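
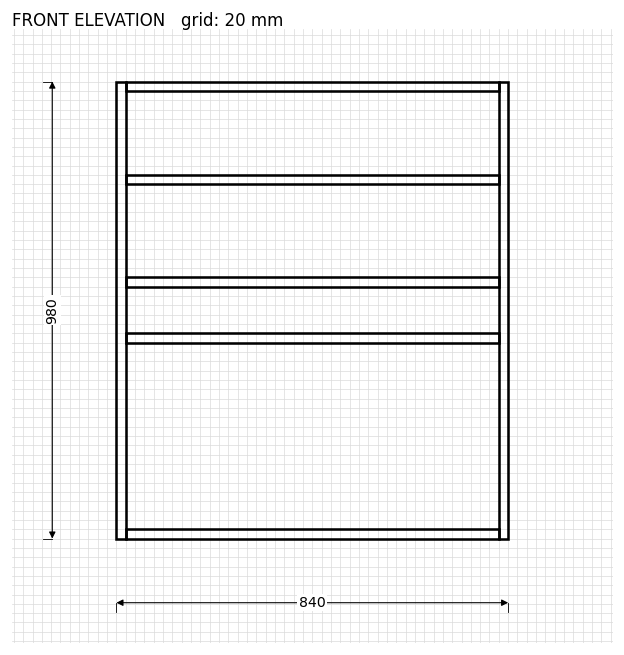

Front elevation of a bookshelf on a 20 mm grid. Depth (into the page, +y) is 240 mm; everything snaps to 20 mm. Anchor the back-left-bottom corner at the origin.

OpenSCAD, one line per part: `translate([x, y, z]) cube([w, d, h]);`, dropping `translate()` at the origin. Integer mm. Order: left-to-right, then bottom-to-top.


cube([20, 240, 980]);
translate([20, 0, 0]) cube([800, 240, 20]);
translate([20, 0, 420]) cube([800, 240, 20]);
translate([20, 0, 540]) cube([800, 240, 20]);
translate([20, 0, 760]) cube([800, 240, 20]);
translate([20, 0, 960]) cube([800, 240, 20]);
translate([820, 0, 0]) cube([20, 240, 980]);


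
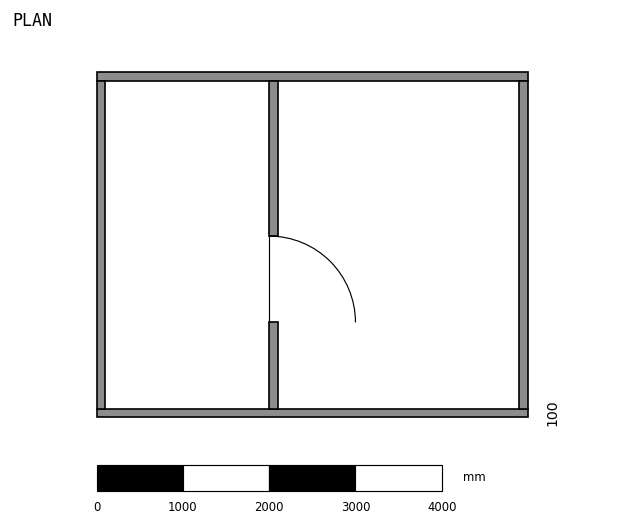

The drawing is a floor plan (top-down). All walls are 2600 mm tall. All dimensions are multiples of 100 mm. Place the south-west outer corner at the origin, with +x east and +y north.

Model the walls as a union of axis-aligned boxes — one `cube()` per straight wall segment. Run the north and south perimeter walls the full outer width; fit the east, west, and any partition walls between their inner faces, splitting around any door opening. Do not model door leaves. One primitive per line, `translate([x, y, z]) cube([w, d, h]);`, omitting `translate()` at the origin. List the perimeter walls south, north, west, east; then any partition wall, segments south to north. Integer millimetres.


cube([5000, 100, 2600]);
translate([0, 3900, 0]) cube([5000, 100, 2600]);
translate([0, 100, 0]) cube([100, 3800, 2600]);
translate([4900, 100, 0]) cube([100, 3800, 2600]);
translate([2000, 100, 0]) cube([100, 1000, 2600]);
translate([2000, 2100, 0]) cube([100, 1800, 2600]);


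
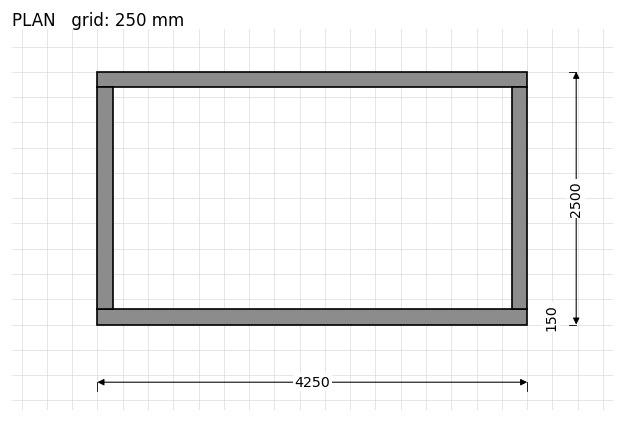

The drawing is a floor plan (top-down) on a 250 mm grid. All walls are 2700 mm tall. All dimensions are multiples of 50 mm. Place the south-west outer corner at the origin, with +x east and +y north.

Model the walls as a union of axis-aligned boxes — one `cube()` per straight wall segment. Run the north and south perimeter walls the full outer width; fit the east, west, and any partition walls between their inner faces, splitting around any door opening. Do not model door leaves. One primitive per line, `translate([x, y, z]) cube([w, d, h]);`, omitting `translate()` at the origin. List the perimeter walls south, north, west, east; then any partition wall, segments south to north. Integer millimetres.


cube([4250, 150, 2700]);
translate([0, 2350, 0]) cube([4250, 150, 2700]);
translate([0, 150, 0]) cube([150, 2200, 2700]);
translate([4100, 150, 0]) cube([150, 2200, 2700]);


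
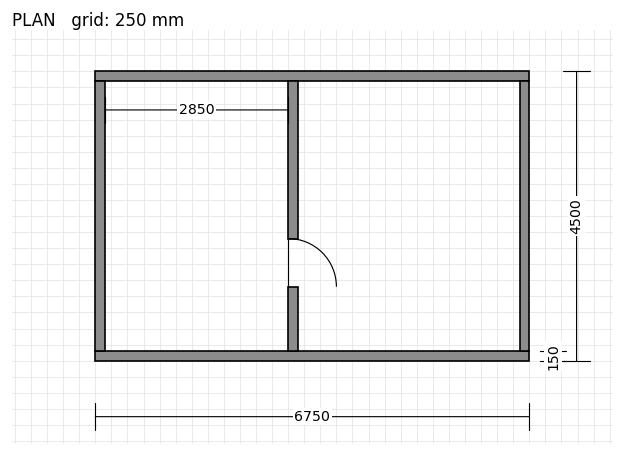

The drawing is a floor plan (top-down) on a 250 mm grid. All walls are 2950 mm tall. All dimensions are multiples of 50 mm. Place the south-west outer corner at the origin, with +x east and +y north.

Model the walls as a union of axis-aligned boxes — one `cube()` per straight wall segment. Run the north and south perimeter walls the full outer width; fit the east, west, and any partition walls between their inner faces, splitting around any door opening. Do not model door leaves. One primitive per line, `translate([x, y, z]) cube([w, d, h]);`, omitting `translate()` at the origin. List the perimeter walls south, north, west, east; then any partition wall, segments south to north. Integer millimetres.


cube([6750, 150, 2950]);
translate([0, 4350, 0]) cube([6750, 150, 2950]);
translate([0, 150, 0]) cube([150, 4200, 2950]);
translate([6600, 150, 0]) cube([150, 4200, 2950]);
translate([3000, 150, 0]) cube([150, 1000, 2950]);
translate([3000, 1900, 0]) cube([150, 2450, 2950]);


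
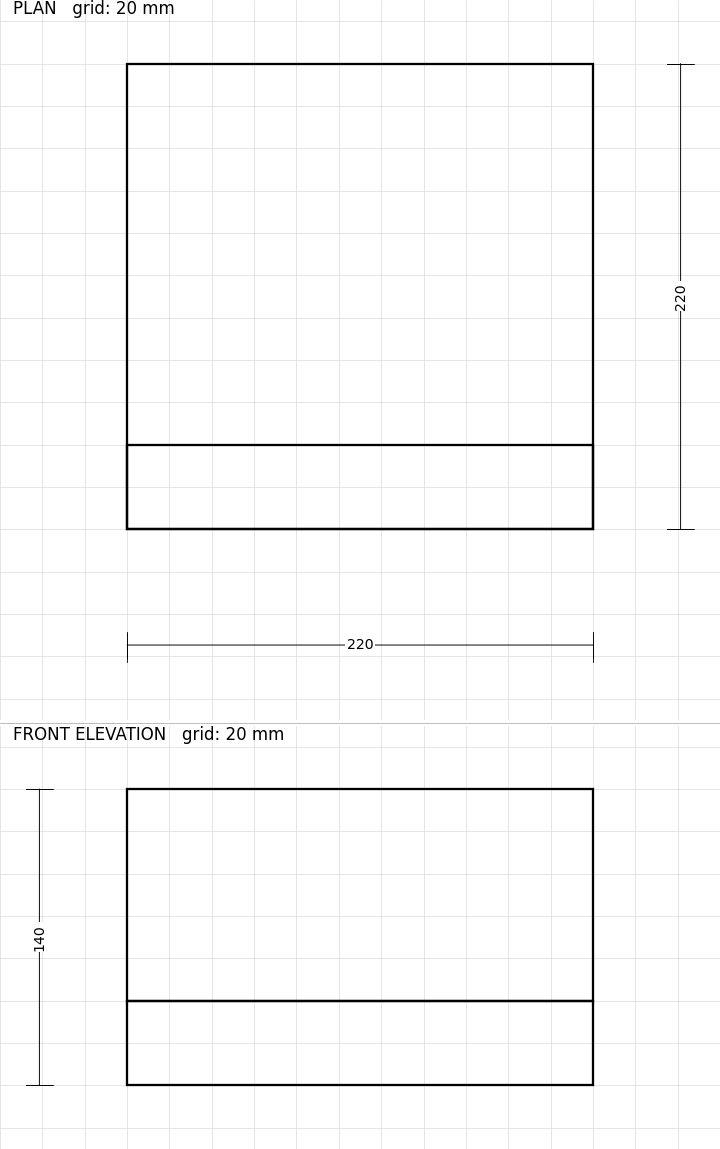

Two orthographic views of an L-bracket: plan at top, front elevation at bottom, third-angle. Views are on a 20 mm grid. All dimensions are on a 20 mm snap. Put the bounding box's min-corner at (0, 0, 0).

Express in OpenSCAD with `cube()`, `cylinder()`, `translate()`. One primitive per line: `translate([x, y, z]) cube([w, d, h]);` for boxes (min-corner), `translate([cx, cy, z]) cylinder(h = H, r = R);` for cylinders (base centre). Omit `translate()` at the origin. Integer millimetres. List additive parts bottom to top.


cube([220, 220, 40]);
translate([0, 0, 40]) cube([220, 40, 100]);


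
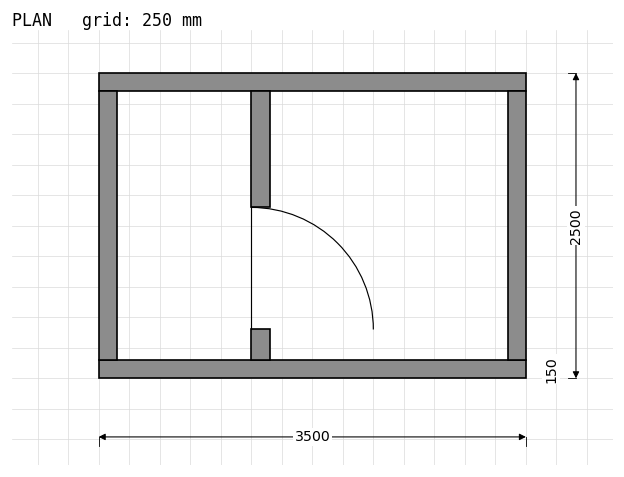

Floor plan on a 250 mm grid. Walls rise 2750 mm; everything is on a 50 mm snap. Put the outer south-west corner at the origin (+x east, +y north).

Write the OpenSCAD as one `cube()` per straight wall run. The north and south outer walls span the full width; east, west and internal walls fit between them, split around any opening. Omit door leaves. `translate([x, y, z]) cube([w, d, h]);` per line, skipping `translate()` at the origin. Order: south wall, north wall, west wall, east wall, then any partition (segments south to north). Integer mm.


cube([3500, 150, 2750]);
translate([0, 2350, 0]) cube([3500, 150, 2750]);
translate([0, 150, 0]) cube([150, 2200, 2750]);
translate([3350, 150, 0]) cube([150, 2200, 2750]);
translate([1250, 150, 0]) cube([150, 250, 2750]);
translate([1250, 1400, 0]) cube([150, 950, 2750]);


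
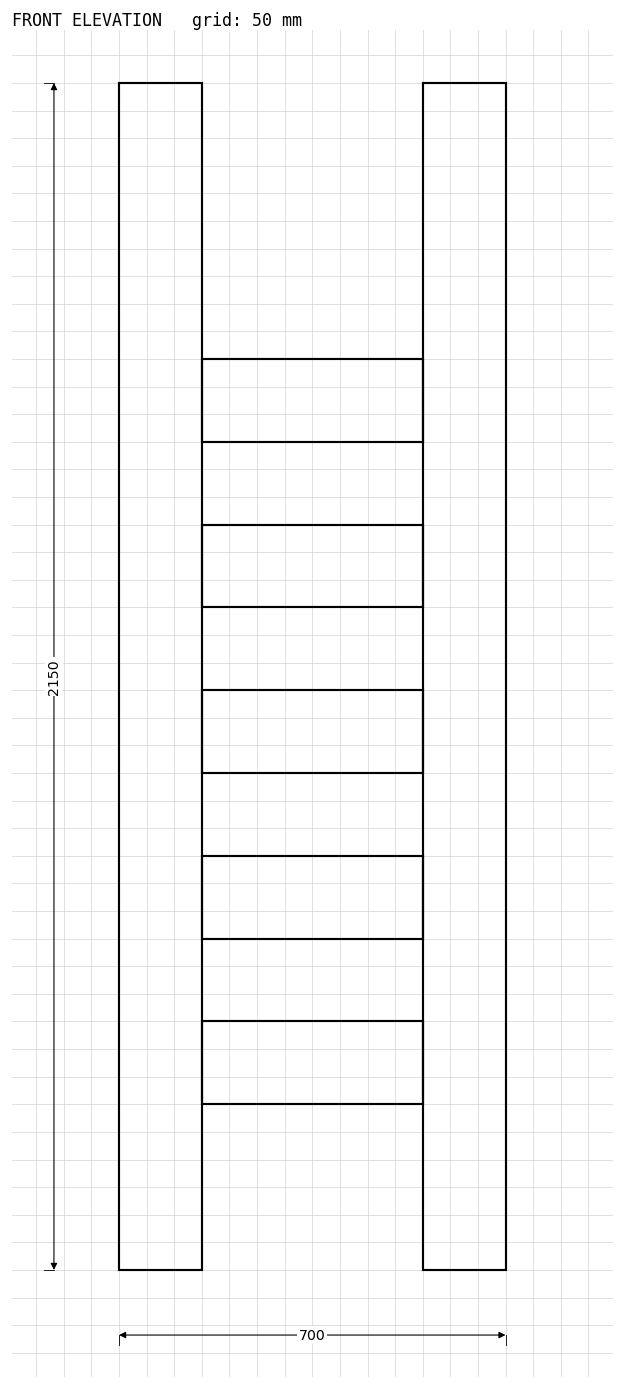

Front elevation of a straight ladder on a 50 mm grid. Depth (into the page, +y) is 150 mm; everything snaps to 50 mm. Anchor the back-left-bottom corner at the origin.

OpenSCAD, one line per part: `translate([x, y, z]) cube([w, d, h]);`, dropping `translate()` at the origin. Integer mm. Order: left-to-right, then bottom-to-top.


cube([150, 150, 2150]);
translate([150, 0, 300]) cube([400, 150, 150]);
translate([150, 0, 600]) cube([400, 150, 150]);
translate([150, 0, 900]) cube([400, 150, 150]);
translate([150, 0, 1200]) cube([400, 150, 150]);
translate([150, 0, 1500]) cube([400, 150, 150]);
translate([550, 0, 0]) cube([150, 150, 2150]);


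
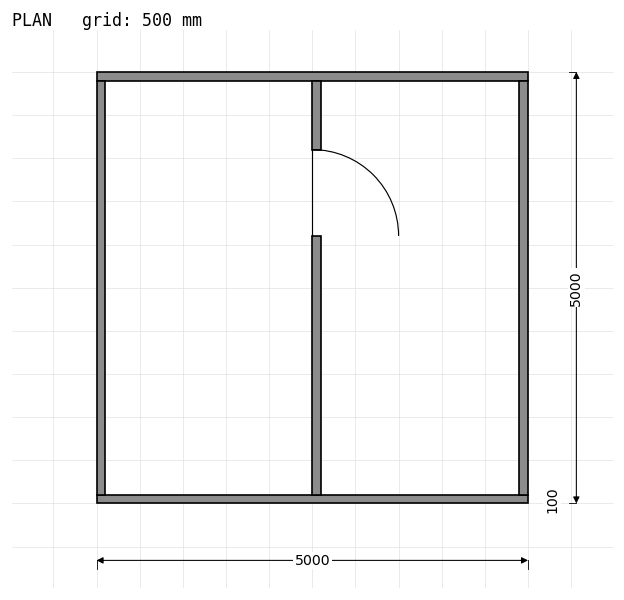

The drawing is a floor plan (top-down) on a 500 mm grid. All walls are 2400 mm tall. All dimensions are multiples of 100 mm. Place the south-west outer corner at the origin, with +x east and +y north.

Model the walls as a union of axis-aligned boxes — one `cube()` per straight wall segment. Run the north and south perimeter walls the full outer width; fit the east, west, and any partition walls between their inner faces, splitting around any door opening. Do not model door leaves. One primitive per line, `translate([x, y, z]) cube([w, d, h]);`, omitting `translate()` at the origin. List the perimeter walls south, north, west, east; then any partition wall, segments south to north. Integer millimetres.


cube([5000, 100, 2400]);
translate([0, 4900, 0]) cube([5000, 100, 2400]);
translate([0, 100, 0]) cube([100, 4800, 2400]);
translate([4900, 100, 0]) cube([100, 4800, 2400]);
translate([2500, 100, 0]) cube([100, 3000, 2400]);
translate([2500, 4100, 0]) cube([100, 800, 2400]);


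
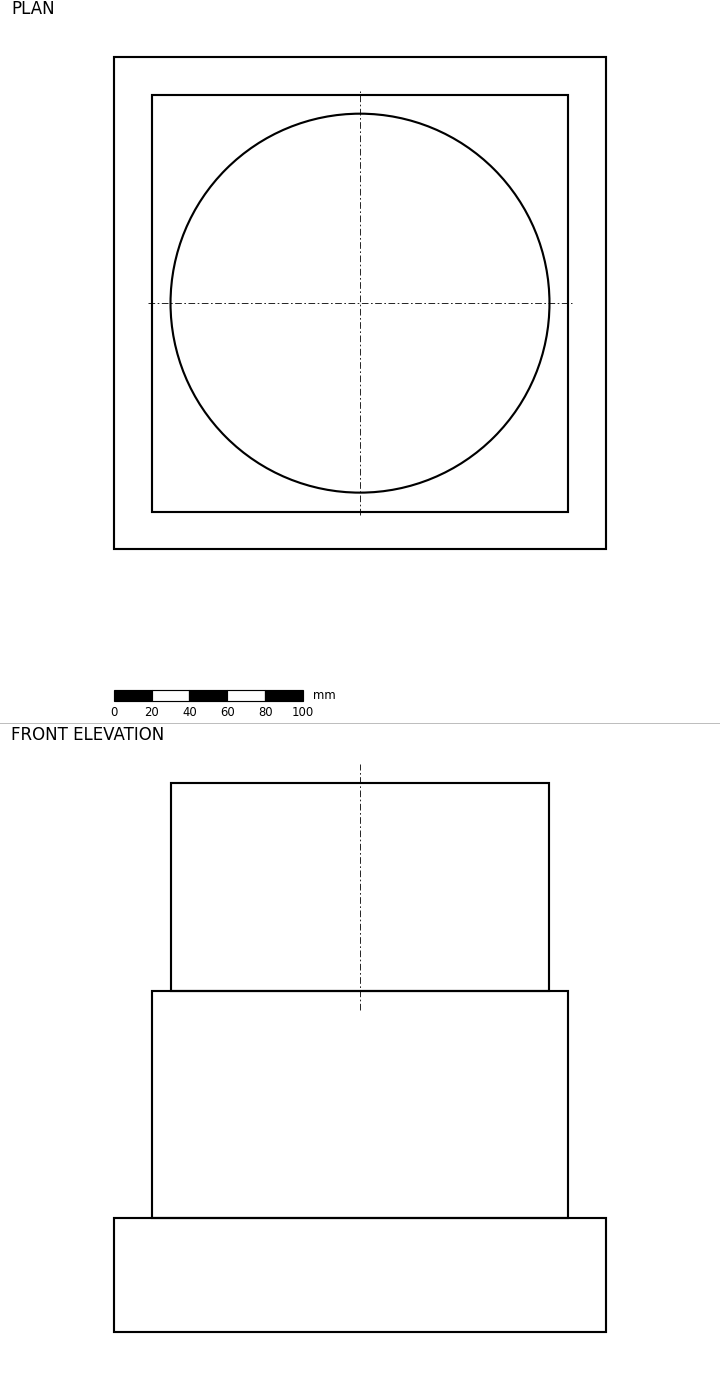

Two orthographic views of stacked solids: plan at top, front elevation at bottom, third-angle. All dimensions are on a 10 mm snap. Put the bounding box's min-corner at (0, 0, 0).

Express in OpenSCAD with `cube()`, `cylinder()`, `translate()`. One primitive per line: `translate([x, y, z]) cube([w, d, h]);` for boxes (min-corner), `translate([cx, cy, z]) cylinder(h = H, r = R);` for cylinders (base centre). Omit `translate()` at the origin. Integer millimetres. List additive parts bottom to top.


cube([260, 260, 60]);
translate([20, 20, 60]) cube([220, 220, 120]);
translate([130, 130, 180]) cylinder(h = 110, r = 100);


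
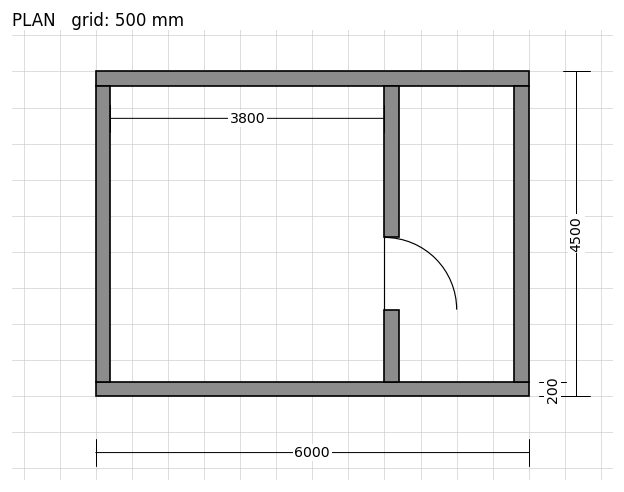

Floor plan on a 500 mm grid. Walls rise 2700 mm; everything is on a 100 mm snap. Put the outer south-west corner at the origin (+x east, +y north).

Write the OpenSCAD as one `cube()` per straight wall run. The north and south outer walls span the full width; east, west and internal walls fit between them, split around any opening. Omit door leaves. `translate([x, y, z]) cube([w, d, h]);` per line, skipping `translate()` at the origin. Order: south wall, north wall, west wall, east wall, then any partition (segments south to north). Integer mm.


cube([6000, 200, 2700]);
translate([0, 4300, 0]) cube([6000, 200, 2700]);
translate([0, 200, 0]) cube([200, 4100, 2700]);
translate([5800, 200, 0]) cube([200, 4100, 2700]);
translate([4000, 200, 0]) cube([200, 1000, 2700]);
translate([4000, 2200, 0]) cube([200, 2100, 2700]);


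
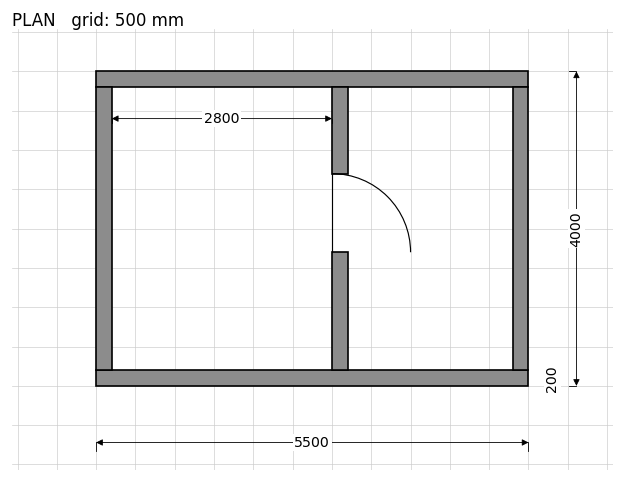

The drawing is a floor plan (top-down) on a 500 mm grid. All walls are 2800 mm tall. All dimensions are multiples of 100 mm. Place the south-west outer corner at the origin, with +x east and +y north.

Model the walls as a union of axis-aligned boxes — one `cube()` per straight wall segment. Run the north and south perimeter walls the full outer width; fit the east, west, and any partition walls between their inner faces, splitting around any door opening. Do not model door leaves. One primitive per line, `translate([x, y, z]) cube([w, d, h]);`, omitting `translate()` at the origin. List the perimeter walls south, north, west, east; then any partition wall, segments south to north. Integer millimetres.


cube([5500, 200, 2800]);
translate([0, 3800, 0]) cube([5500, 200, 2800]);
translate([0, 200, 0]) cube([200, 3600, 2800]);
translate([5300, 200, 0]) cube([200, 3600, 2800]);
translate([3000, 200, 0]) cube([200, 1500, 2800]);
translate([3000, 2700, 0]) cube([200, 1100, 2800]);


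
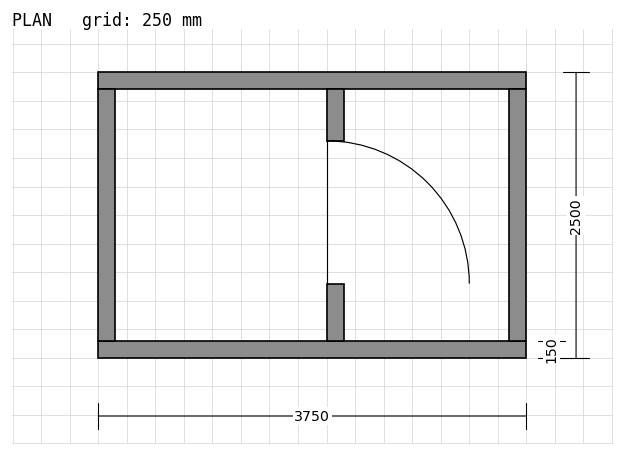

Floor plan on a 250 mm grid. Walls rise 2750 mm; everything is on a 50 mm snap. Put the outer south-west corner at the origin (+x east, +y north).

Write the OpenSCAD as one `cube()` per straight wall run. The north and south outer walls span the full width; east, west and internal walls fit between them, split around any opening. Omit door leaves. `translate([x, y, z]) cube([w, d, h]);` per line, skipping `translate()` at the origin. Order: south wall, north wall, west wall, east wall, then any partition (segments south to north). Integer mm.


cube([3750, 150, 2750]);
translate([0, 2350, 0]) cube([3750, 150, 2750]);
translate([0, 150, 0]) cube([150, 2200, 2750]);
translate([3600, 150, 0]) cube([150, 2200, 2750]);
translate([2000, 150, 0]) cube([150, 500, 2750]);
translate([2000, 1900, 0]) cube([150, 450, 2750]);


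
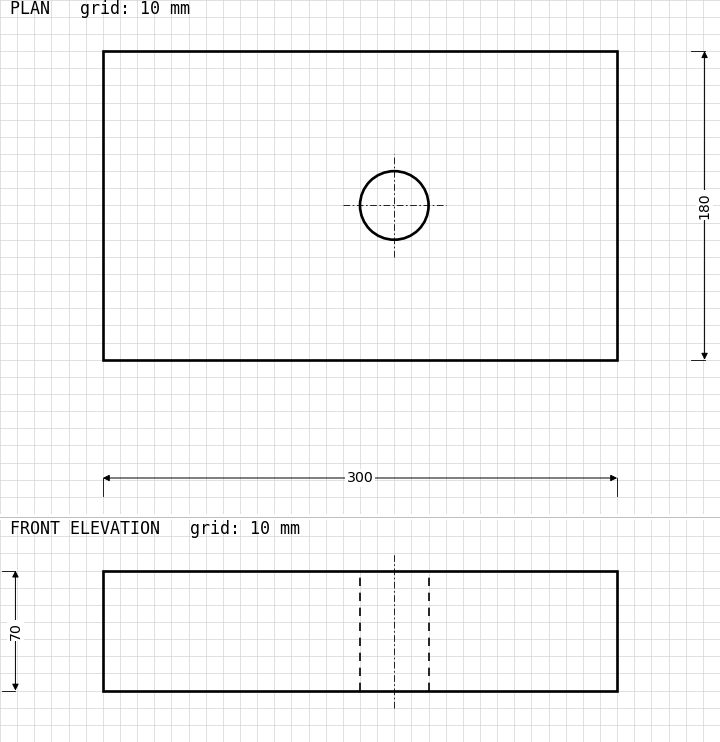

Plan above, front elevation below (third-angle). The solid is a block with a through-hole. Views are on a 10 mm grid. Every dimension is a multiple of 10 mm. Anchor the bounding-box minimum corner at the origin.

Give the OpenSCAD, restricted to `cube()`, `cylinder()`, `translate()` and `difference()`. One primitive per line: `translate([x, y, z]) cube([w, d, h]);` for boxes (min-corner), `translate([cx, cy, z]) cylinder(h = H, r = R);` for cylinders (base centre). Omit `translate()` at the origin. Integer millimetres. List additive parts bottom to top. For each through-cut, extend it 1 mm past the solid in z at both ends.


difference() {
  cube([300, 180, 70]);
  translate([170, 90, -1]) cylinder(h = 72, r = 20);
}


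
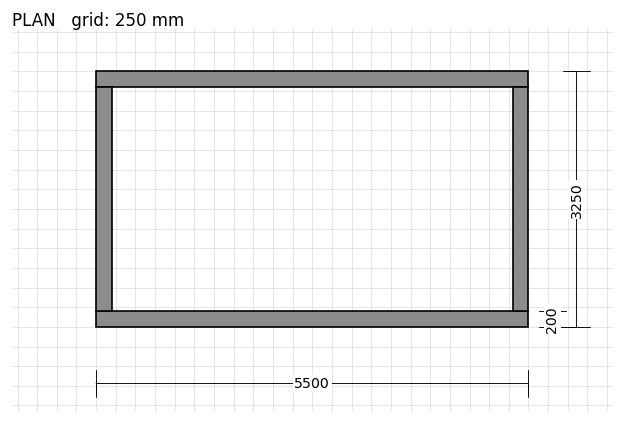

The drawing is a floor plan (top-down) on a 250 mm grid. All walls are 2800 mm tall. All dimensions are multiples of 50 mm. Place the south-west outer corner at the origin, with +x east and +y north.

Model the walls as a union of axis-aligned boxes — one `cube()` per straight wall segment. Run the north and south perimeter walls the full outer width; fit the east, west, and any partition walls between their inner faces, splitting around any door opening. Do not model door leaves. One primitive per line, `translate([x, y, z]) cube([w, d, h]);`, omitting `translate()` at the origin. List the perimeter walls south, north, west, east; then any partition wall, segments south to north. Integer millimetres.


cube([5500, 200, 2800]);
translate([0, 3050, 0]) cube([5500, 200, 2800]);
translate([0, 200, 0]) cube([200, 2850, 2800]);
translate([5300, 200, 0]) cube([200, 2850, 2800]);


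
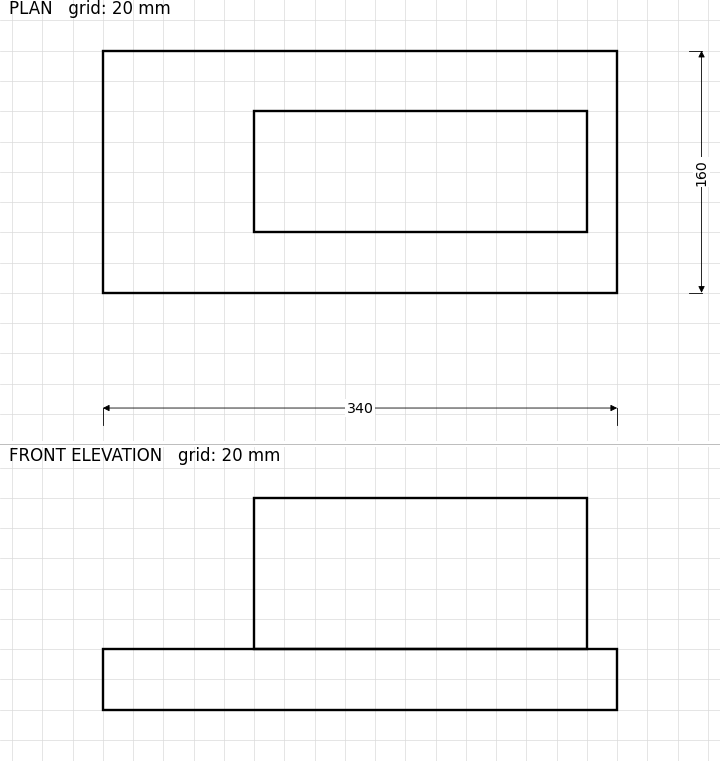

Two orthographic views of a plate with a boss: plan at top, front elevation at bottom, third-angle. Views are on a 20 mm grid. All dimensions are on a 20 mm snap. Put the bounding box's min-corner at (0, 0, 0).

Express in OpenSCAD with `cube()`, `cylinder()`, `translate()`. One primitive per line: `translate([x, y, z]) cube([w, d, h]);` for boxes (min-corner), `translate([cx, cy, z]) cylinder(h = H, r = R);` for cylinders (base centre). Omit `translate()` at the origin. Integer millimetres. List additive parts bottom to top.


cube([340, 160, 40]);
translate([100, 40, 40]) cube([220, 80, 100]);


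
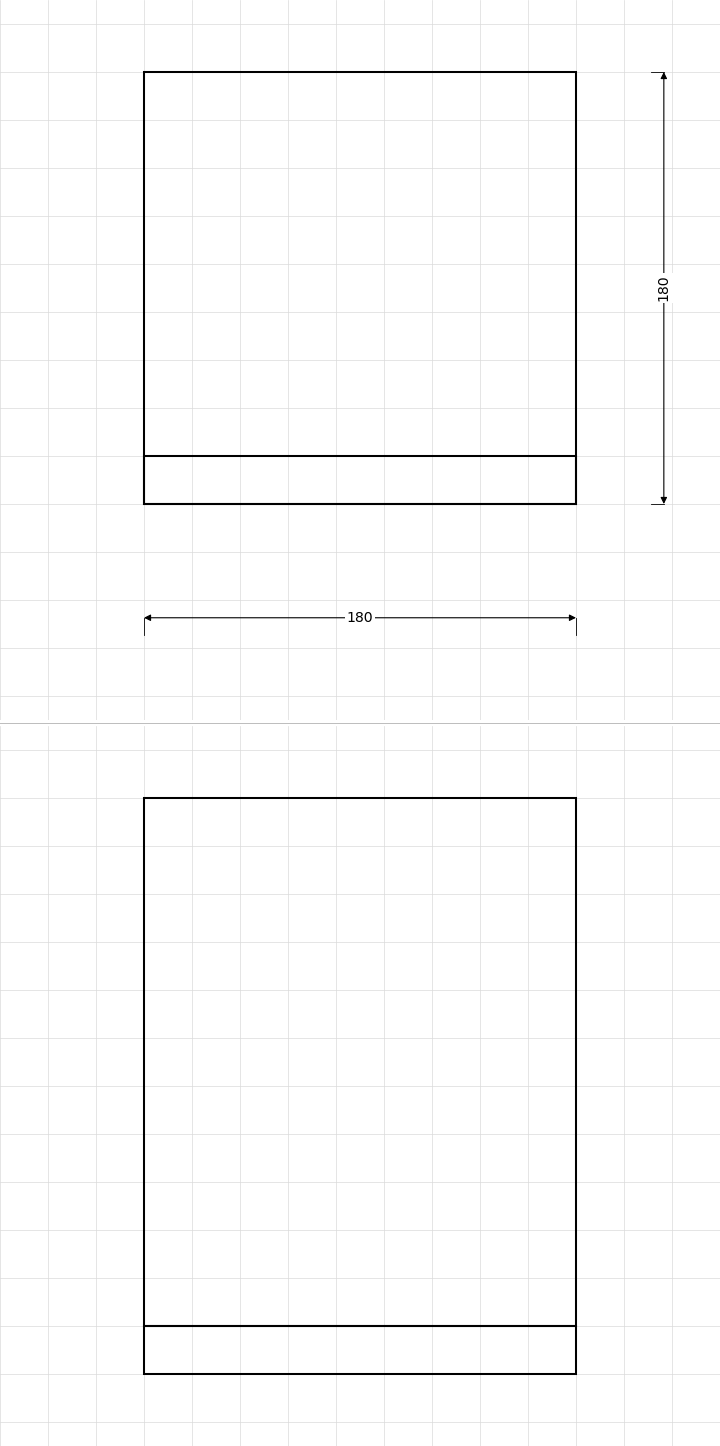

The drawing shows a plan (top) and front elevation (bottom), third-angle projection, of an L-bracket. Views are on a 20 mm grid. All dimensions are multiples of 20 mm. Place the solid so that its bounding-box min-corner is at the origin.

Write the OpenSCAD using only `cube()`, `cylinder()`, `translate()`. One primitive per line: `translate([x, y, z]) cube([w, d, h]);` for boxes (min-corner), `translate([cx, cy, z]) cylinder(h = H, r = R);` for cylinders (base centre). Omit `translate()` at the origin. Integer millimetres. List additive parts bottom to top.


cube([180, 180, 20]);
translate([0, 0, 20]) cube([180, 20, 220]);


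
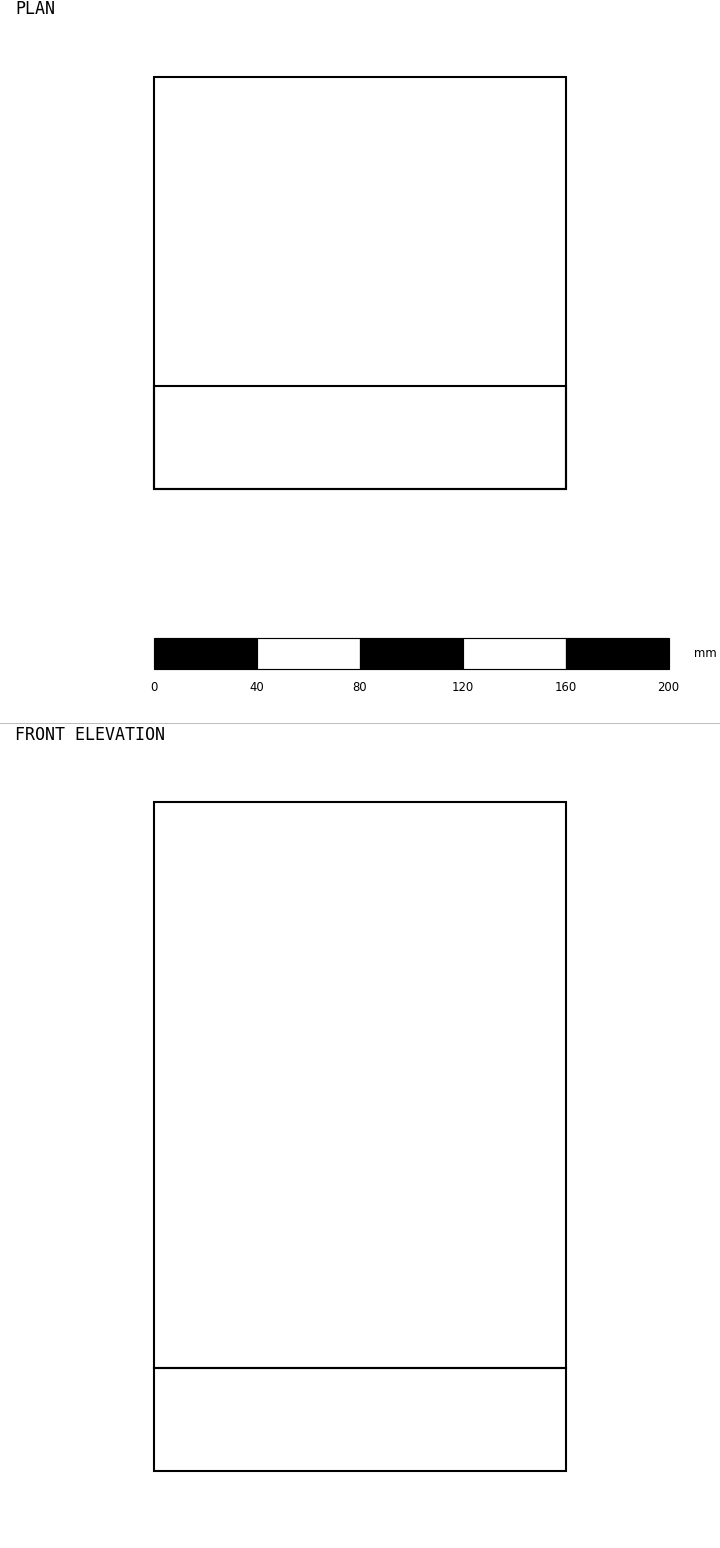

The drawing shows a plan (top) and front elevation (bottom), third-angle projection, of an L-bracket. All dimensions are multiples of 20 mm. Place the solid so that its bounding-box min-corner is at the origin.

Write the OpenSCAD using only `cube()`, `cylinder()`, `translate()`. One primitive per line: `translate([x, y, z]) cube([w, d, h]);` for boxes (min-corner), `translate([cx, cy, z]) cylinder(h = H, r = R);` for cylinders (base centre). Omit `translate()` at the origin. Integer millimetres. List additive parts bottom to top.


cube([160, 160, 40]);
translate([0, 0, 40]) cube([160, 40, 220]);


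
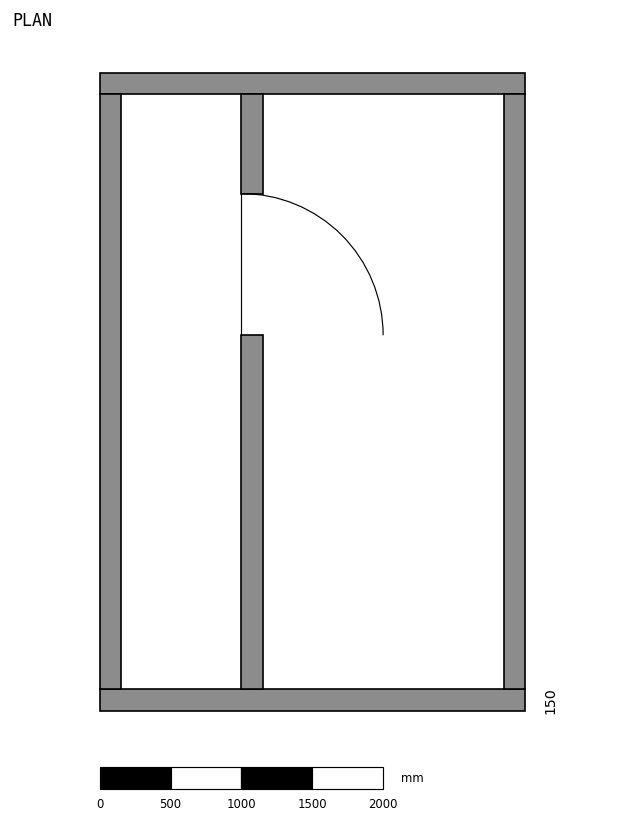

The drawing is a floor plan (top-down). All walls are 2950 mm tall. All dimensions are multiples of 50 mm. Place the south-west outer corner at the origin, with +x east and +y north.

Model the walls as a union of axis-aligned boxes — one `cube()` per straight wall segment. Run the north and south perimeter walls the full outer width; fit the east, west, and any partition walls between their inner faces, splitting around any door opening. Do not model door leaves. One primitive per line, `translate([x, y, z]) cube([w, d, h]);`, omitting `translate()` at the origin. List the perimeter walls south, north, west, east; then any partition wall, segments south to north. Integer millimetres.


cube([3000, 150, 2950]);
translate([0, 4350, 0]) cube([3000, 150, 2950]);
translate([0, 150, 0]) cube([150, 4200, 2950]);
translate([2850, 150, 0]) cube([150, 4200, 2950]);
translate([1000, 150, 0]) cube([150, 2500, 2950]);
translate([1000, 3650, 0]) cube([150, 700, 2950]);


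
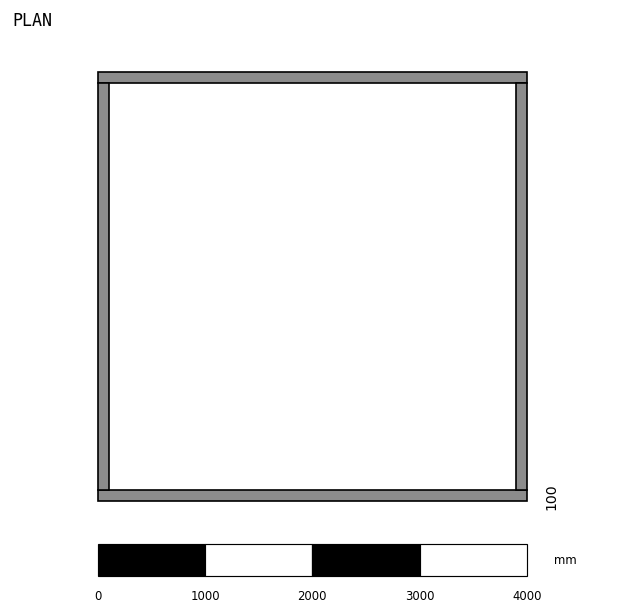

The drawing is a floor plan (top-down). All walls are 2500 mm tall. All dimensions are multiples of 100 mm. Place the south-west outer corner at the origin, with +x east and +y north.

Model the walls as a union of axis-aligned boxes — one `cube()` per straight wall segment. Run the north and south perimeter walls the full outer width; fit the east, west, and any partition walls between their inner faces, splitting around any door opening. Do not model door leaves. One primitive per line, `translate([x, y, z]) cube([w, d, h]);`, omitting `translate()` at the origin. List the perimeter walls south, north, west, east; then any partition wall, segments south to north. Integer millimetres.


cube([4000, 100, 2500]);
translate([0, 3900, 0]) cube([4000, 100, 2500]);
translate([0, 100, 0]) cube([100, 3800, 2500]);
translate([3900, 100, 0]) cube([100, 3800, 2500]);


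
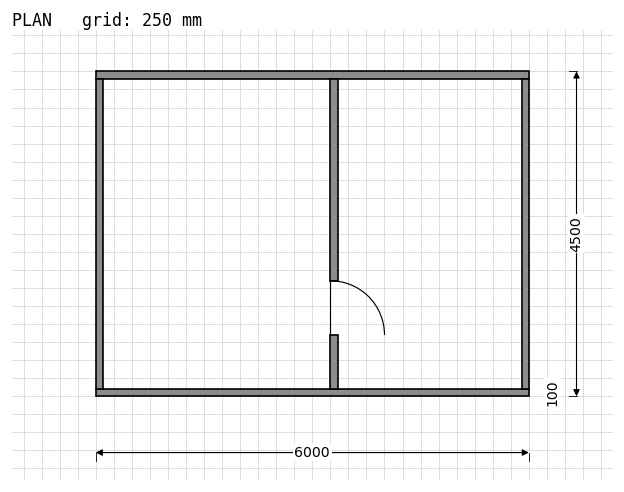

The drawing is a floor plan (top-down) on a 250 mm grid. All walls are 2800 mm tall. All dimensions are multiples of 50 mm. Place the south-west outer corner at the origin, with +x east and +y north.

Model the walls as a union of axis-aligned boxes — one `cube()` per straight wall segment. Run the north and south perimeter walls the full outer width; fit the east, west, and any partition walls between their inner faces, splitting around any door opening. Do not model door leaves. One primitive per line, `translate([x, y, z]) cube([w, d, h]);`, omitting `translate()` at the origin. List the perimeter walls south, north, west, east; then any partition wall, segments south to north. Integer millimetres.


cube([6000, 100, 2800]);
translate([0, 4400, 0]) cube([6000, 100, 2800]);
translate([0, 100, 0]) cube([100, 4300, 2800]);
translate([5900, 100, 0]) cube([100, 4300, 2800]);
translate([3250, 100, 0]) cube([100, 750, 2800]);
translate([3250, 1600, 0]) cube([100, 2800, 2800]);


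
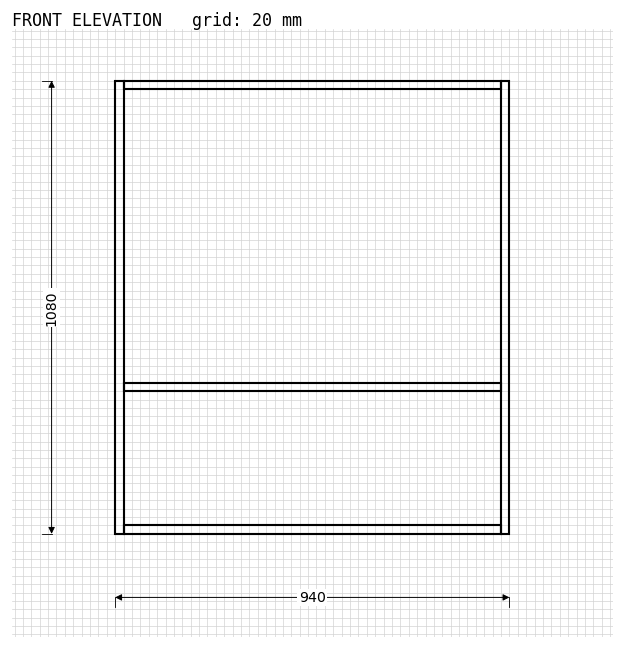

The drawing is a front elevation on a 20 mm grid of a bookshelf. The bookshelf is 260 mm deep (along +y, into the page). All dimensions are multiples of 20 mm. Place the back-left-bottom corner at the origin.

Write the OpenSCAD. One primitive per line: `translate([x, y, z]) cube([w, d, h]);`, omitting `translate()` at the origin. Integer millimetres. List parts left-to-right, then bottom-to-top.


cube([20, 260, 1080]);
translate([20, 0, 0]) cube([900, 260, 20]);
translate([20, 0, 340]) cube([900, 260, 20]);
translate([20, 0, 1060]) cube([900, 260, 20]);
translate([920, 0, 0]) cube([20, 260, 1080]);


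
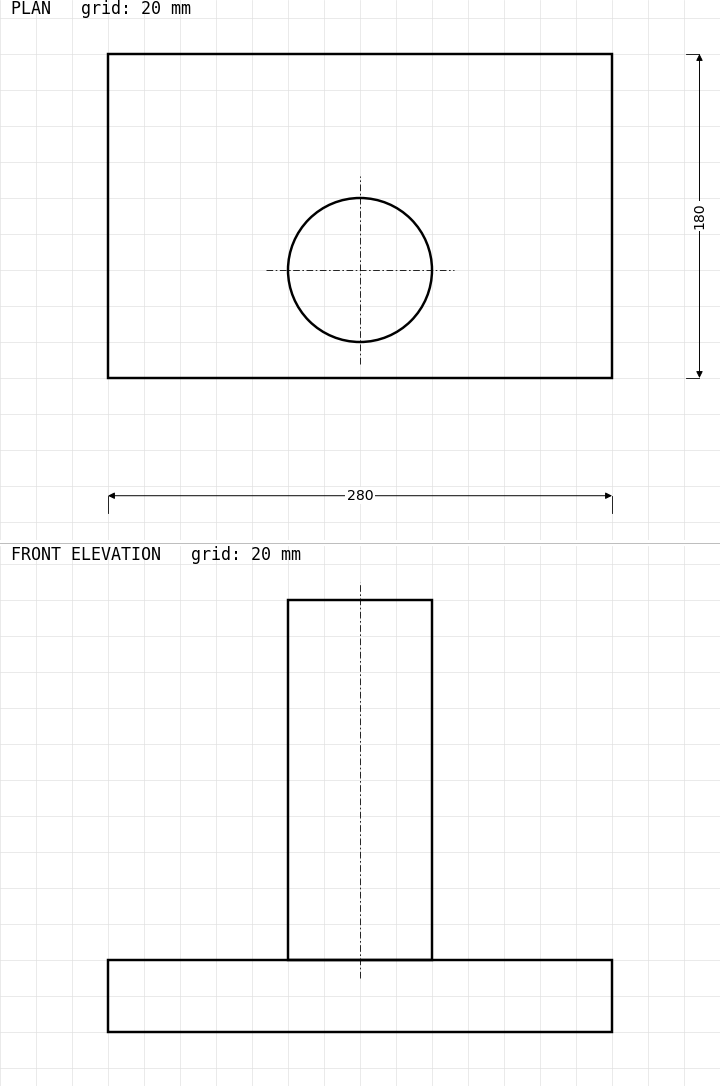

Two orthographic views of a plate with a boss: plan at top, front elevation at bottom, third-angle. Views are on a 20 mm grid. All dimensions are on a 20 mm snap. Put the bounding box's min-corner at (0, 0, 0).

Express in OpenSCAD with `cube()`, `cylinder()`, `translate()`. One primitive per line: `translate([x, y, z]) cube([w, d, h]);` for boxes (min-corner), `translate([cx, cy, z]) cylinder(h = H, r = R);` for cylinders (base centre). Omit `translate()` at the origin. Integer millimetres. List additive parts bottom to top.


cube([280, 180, 40]);
translate([140, 60, 40]) cylinder(h = 200, r = 40);


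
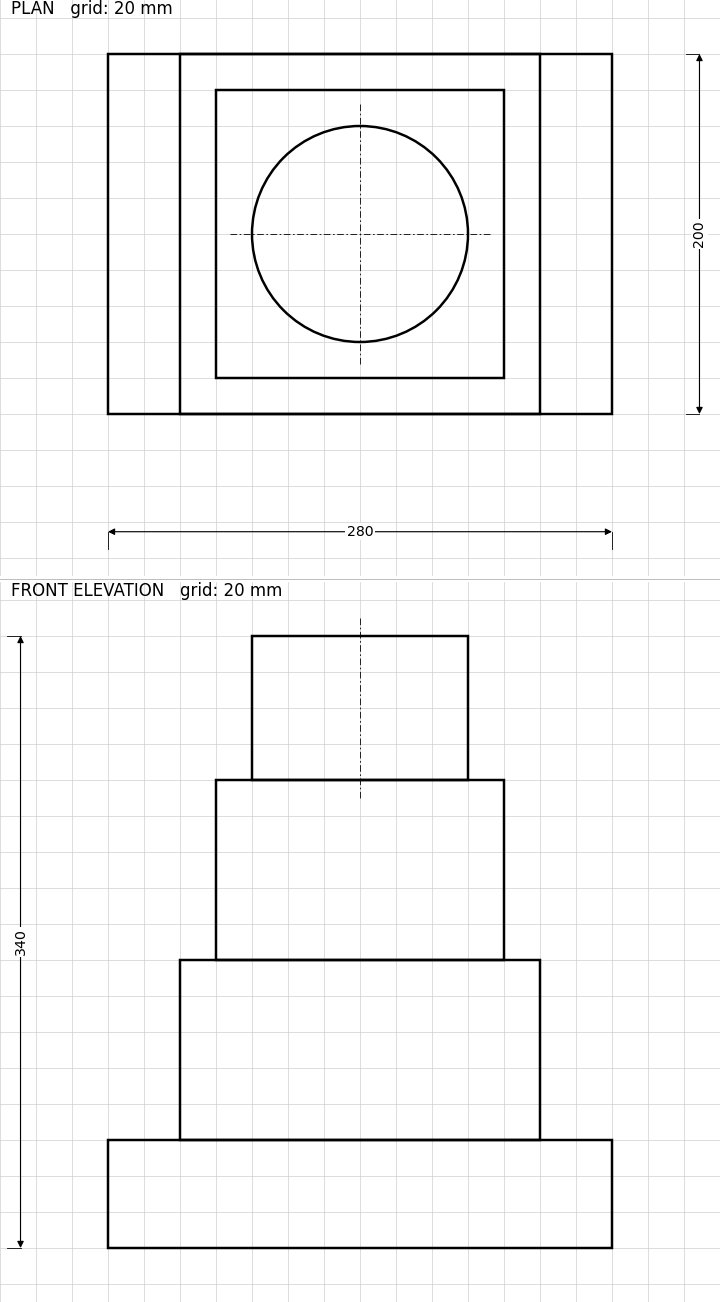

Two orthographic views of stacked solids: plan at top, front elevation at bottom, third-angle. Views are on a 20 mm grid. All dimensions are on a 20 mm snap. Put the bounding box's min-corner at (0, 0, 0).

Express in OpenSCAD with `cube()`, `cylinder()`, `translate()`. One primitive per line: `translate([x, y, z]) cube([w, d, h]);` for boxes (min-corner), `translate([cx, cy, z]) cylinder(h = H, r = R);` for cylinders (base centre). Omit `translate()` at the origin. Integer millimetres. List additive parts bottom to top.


cube([280, 200, 60]);
translate([40, 0, 60]) cube([200, 200, 100]);
translate([60, 20, 160]) cube([160, 160, 100]);
translate([140, 100, 260]) cylinder(h = 80, r = 60);


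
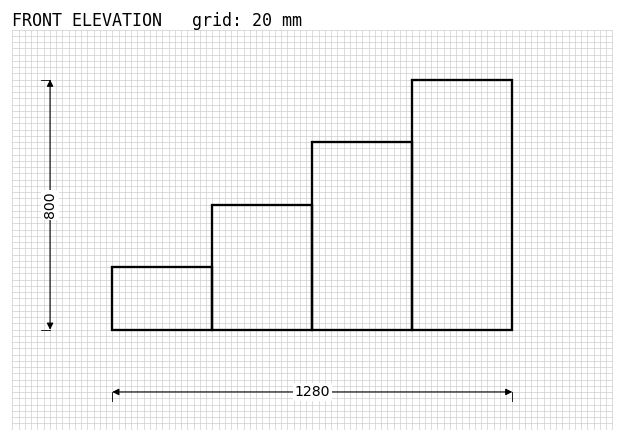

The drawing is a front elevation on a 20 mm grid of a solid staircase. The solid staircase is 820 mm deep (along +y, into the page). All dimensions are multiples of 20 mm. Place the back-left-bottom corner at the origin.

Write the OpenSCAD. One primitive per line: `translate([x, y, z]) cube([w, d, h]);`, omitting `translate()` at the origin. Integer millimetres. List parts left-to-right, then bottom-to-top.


cube([320, 820, 200]);
translate([320, 0, 0]) cube([320, 820, 400]);
translate([640, 0, 0]) cube([320, 820, 600]);
translate([960, 0, 0]) cube([320, 820, 800]);


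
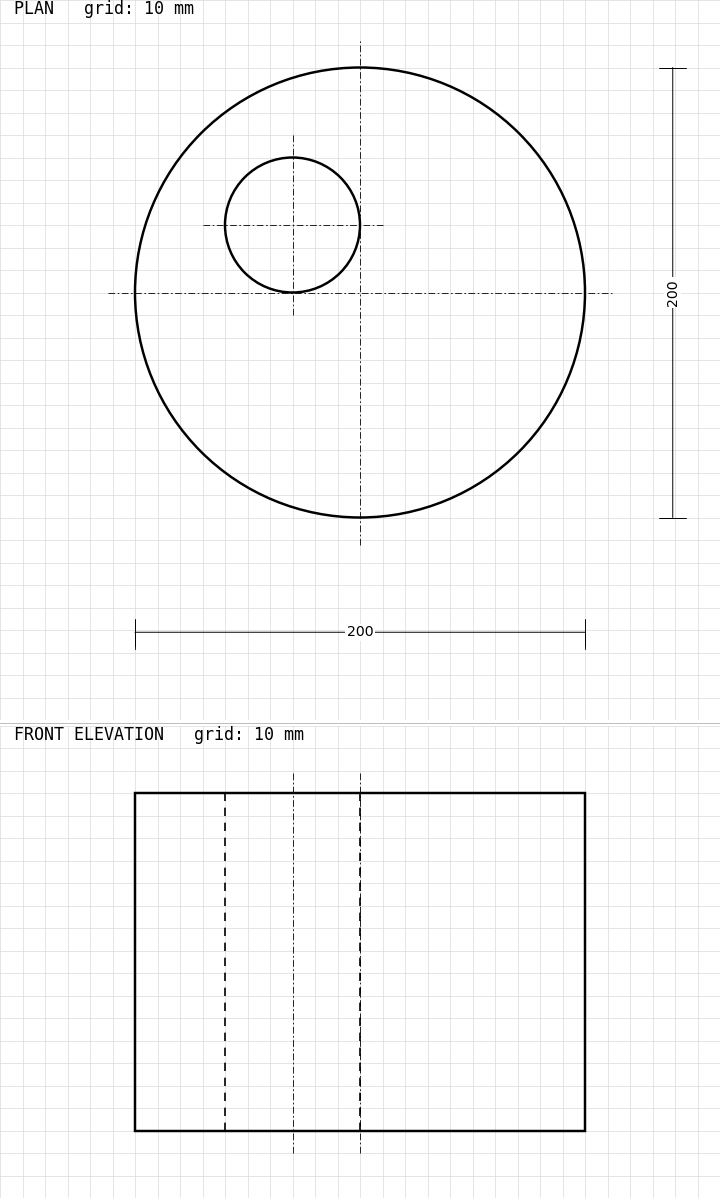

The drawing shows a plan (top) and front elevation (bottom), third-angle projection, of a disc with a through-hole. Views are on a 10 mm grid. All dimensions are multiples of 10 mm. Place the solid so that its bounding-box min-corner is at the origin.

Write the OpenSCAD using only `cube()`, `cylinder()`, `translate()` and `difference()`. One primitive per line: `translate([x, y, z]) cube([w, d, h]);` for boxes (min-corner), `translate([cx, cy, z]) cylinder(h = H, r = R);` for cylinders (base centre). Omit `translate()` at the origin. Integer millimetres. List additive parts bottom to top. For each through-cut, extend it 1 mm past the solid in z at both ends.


difference() {
  translate([100, 100, 0]) cylinder(h = 150, r = 100);
  translate([70, 130, -1]) cylinder(h = 152, r = 30);
}


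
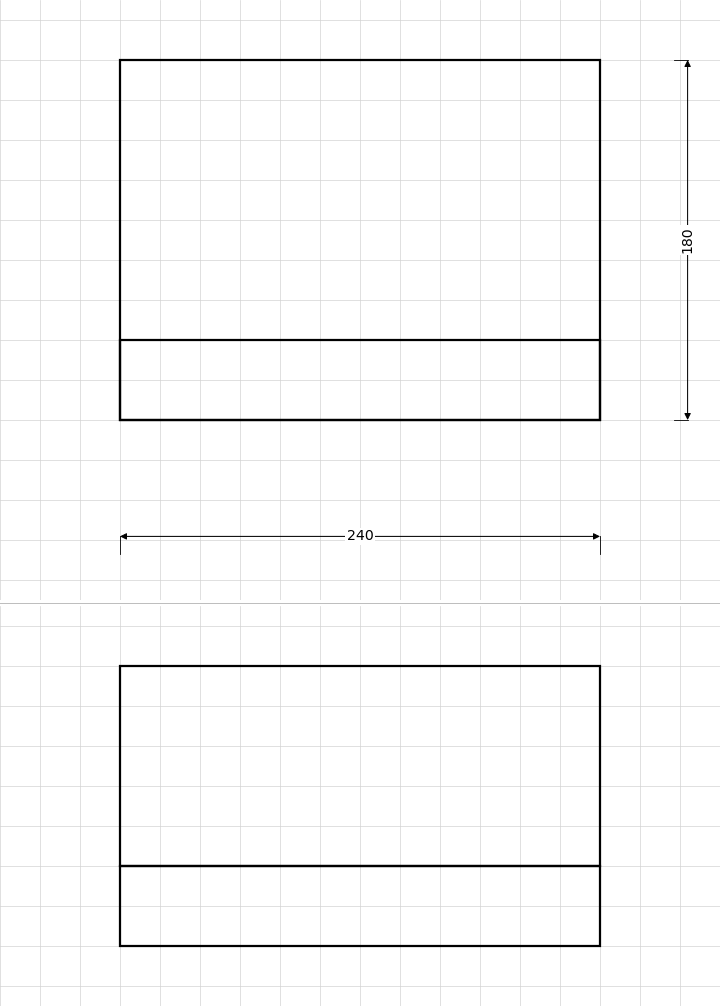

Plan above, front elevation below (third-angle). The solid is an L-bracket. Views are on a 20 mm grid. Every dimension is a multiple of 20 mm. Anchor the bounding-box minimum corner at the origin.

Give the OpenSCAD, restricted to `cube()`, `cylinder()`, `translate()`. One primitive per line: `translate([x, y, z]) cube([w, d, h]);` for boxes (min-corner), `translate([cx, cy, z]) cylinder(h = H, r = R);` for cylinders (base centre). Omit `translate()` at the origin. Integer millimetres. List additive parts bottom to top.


cube([240, 180, 40]);
translate([0, 0, 40]) cube([240, 40, 100]);


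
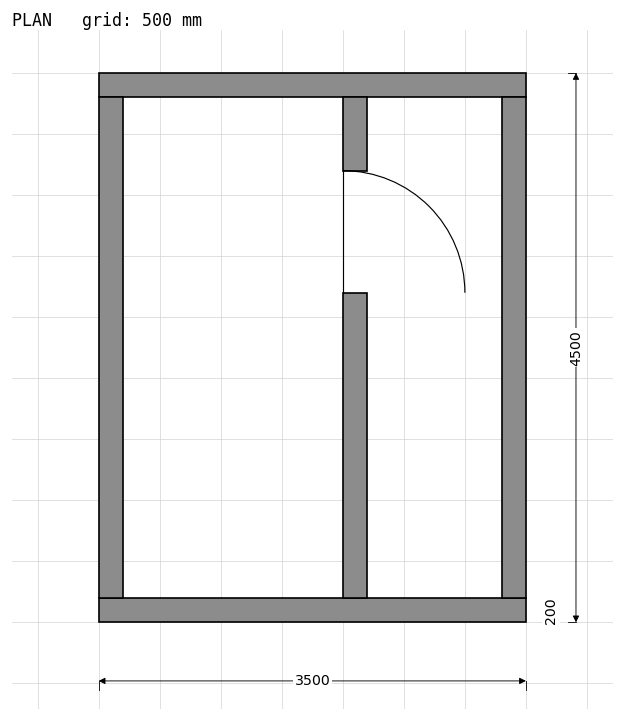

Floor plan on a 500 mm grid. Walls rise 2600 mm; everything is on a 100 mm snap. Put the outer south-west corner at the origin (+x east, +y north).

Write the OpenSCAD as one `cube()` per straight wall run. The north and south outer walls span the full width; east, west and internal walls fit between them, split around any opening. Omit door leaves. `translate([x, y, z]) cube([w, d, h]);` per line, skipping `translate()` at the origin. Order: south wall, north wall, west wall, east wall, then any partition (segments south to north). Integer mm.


cube([3500, 200, 2600]);
translate([0, 4300, 0]) cube([3500, 200, 2600]);
translate([0, 200, 0]) cube([200, 4100, 2600]);
translate([3300, 200, 0]) cube([200, 4100, 2600]);
translate([2000, 200, 0]) cube([200, 2500, 2600]);
translate([2000, 3700, 0]) cube([200, 600, 2600]);


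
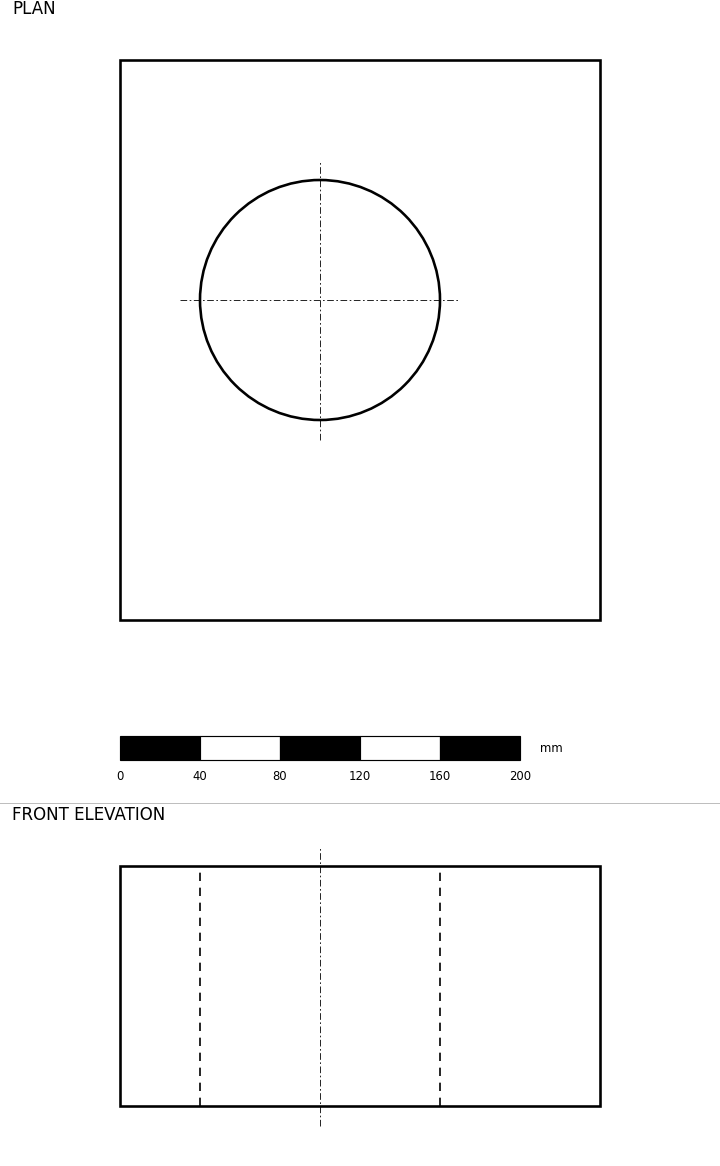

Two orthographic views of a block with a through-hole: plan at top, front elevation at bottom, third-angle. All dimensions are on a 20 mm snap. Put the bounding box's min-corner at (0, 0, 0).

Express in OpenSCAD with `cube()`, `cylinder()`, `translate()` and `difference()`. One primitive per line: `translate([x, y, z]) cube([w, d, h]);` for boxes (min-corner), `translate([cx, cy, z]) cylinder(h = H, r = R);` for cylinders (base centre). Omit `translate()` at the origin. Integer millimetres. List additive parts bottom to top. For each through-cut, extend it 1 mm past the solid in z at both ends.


difference() {
  cube([240, 280, 120]);
  translate([100, 160, -1]) cylinder(h = 122, r = 60);
}


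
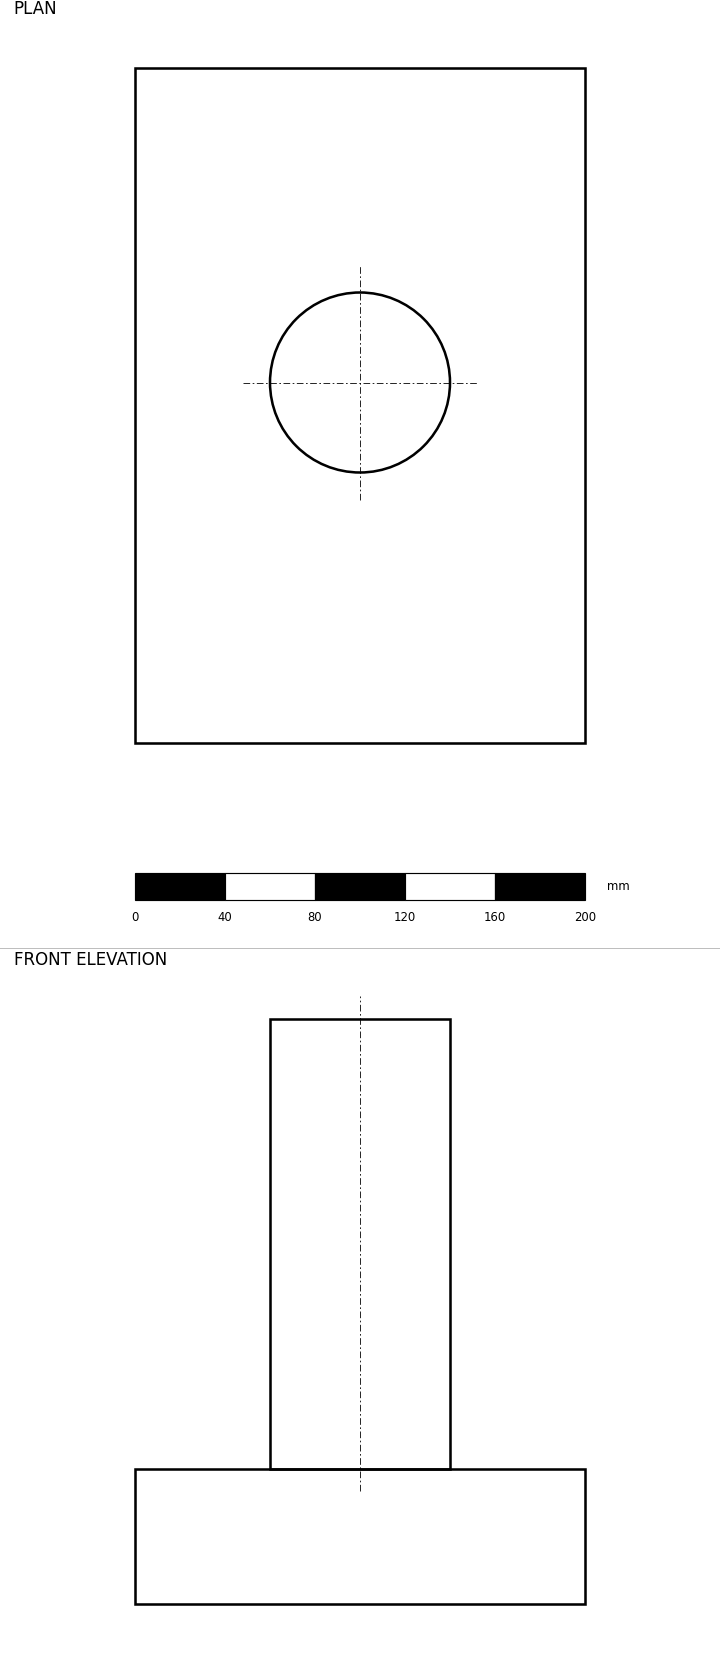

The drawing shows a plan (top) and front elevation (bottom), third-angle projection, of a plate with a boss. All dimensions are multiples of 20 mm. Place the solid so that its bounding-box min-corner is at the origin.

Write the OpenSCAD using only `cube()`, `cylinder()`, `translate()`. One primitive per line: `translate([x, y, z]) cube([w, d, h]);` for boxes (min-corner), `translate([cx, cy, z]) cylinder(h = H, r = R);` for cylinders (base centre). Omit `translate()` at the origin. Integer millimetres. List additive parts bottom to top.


cube([200, 300, 60]);
translate([100, 160, 60]) cylinder(h = 200, r = 40);


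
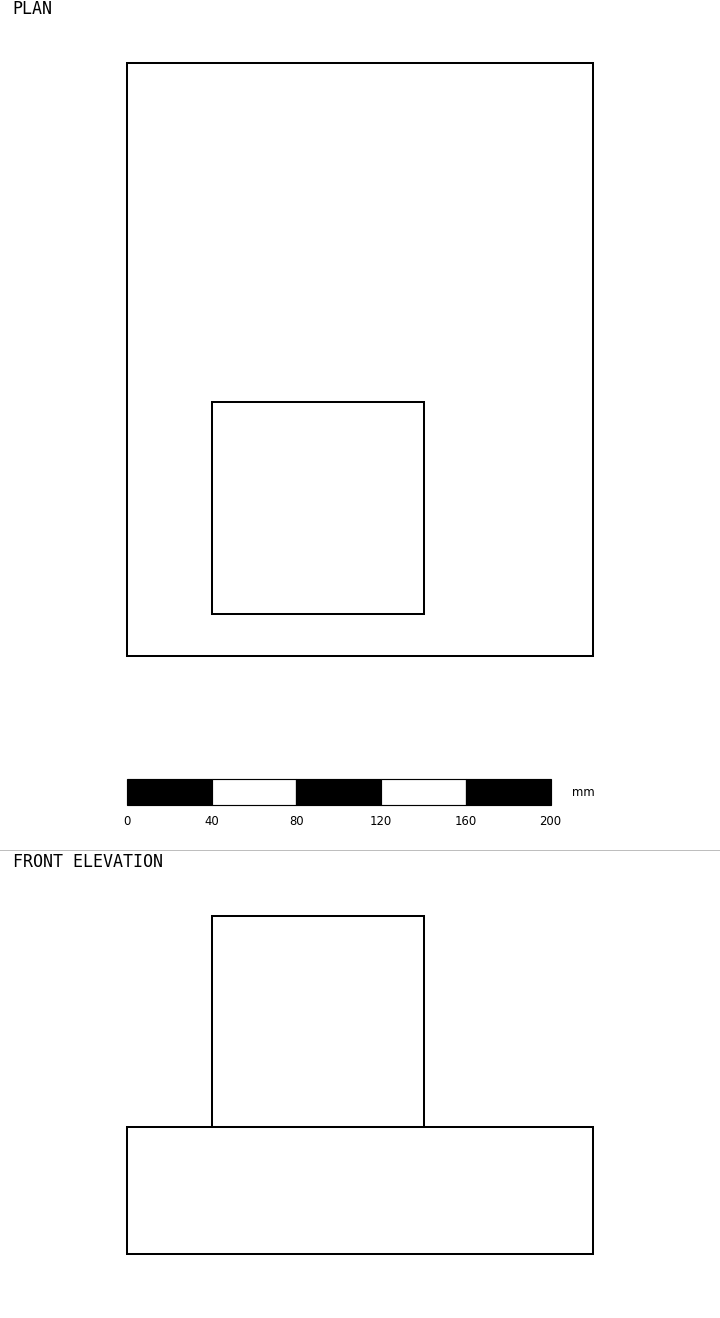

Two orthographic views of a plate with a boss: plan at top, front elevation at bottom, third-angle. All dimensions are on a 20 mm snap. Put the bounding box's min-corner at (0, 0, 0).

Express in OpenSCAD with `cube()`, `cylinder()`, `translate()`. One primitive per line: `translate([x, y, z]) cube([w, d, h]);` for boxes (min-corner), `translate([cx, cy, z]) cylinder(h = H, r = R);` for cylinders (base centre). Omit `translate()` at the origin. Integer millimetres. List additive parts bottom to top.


cube([220, 280, 60]);
translate([40, 20, 60]) cube([100, 100, 100]);


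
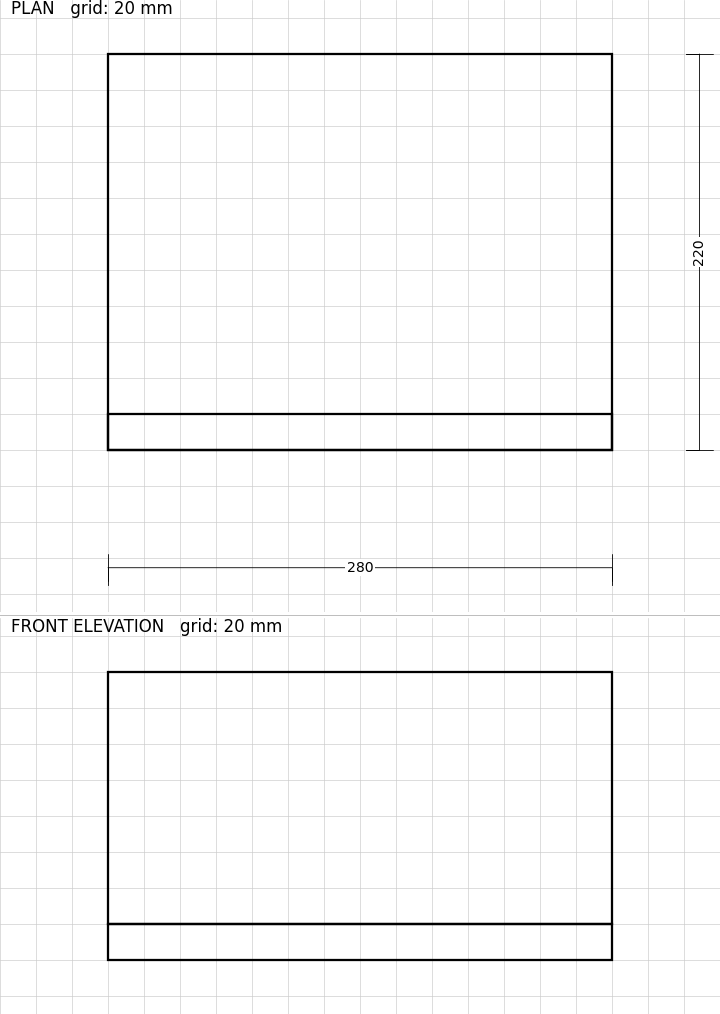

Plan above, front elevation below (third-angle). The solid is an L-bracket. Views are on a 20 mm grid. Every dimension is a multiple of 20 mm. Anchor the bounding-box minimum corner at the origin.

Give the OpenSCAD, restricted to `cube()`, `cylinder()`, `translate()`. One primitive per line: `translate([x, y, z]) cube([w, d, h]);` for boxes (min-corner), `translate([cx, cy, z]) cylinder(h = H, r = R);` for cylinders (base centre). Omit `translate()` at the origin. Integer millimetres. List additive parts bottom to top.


cube([280, 220, 20]);
translate([0, 0, 20]) cube([280, 20, 140]);


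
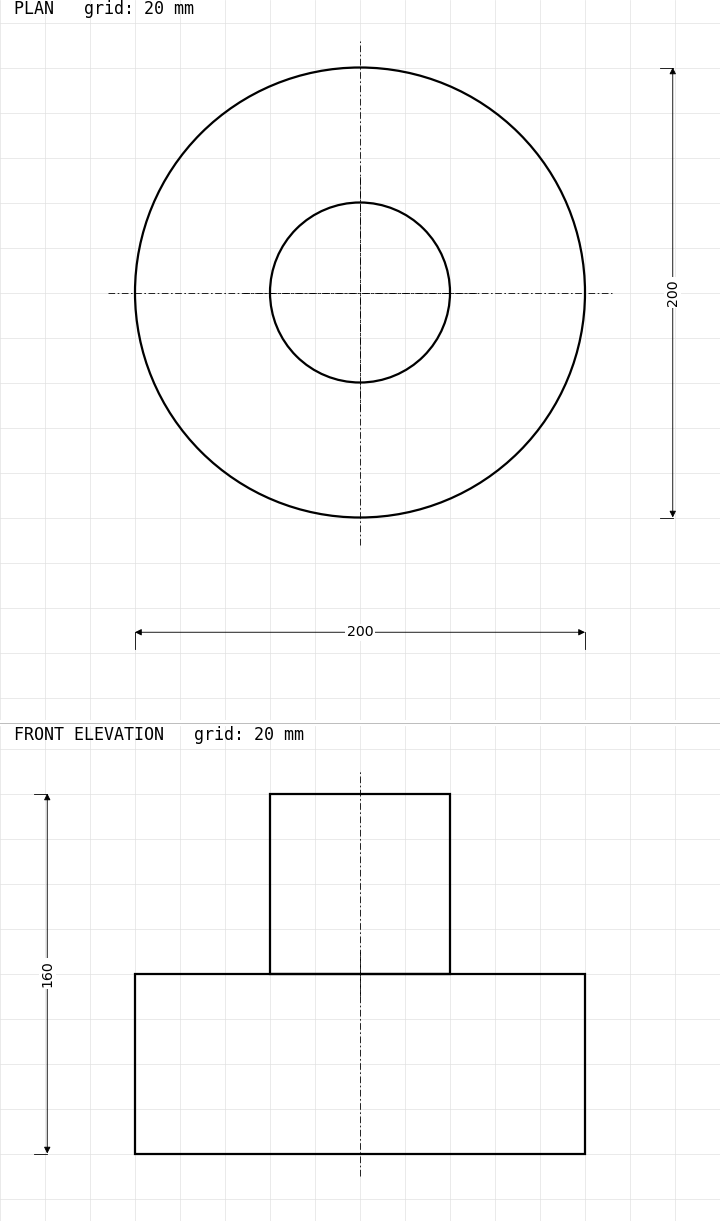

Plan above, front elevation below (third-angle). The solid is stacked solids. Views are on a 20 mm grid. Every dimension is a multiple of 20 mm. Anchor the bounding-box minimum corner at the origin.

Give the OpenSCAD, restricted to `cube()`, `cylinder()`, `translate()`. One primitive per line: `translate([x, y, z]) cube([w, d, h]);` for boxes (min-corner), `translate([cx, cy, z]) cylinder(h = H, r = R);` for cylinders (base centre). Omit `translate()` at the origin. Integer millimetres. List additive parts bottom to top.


translate([100, 100, 0]) cylinder(h = 80, r = 100);
translate([100, 100, 80]) cylinder(h = 80, r = 40);


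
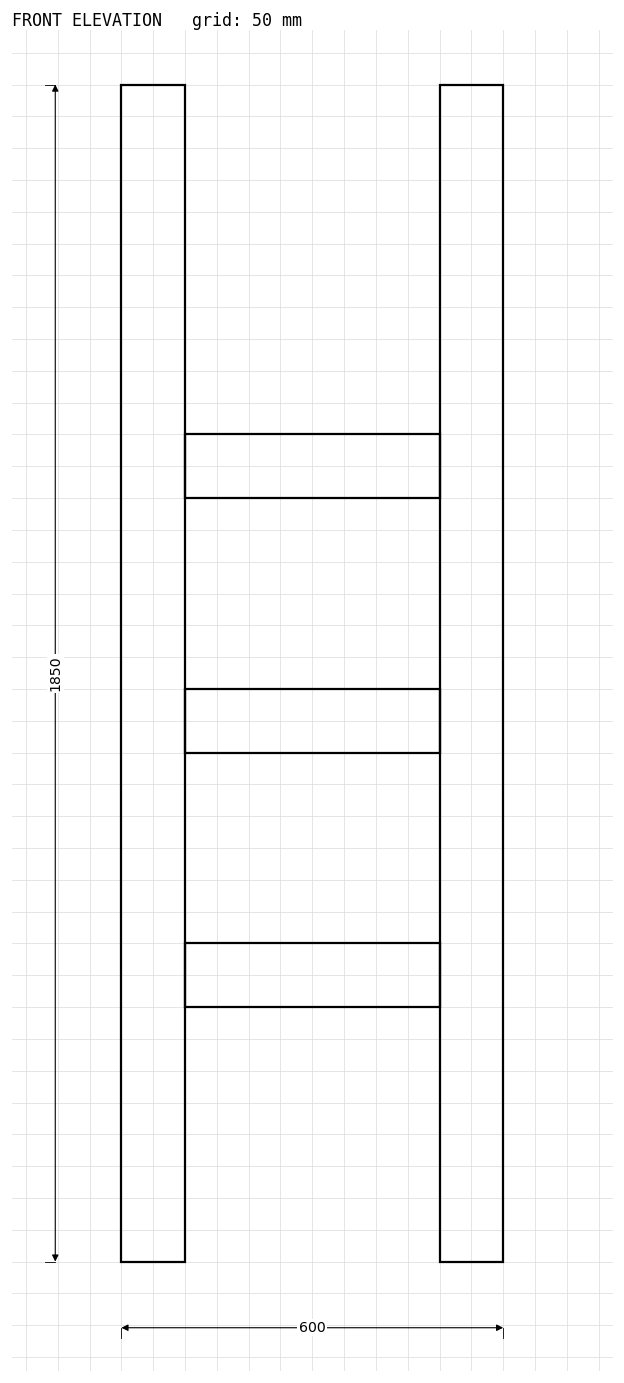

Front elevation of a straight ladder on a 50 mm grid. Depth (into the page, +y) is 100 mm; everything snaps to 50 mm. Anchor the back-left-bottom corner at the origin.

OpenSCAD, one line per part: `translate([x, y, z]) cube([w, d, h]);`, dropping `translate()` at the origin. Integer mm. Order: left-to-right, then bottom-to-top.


cube([100, 100, 1850]);
translate([100, 0, 400]) cube([400, 100, 100]);
translate([100, 0, 800]) cube([400, 100, 100]);
translate([100, 0, 1200]) cube([400, 100, 100]);
translate([500, 0, 0]) cube([100, 100, 1850]);


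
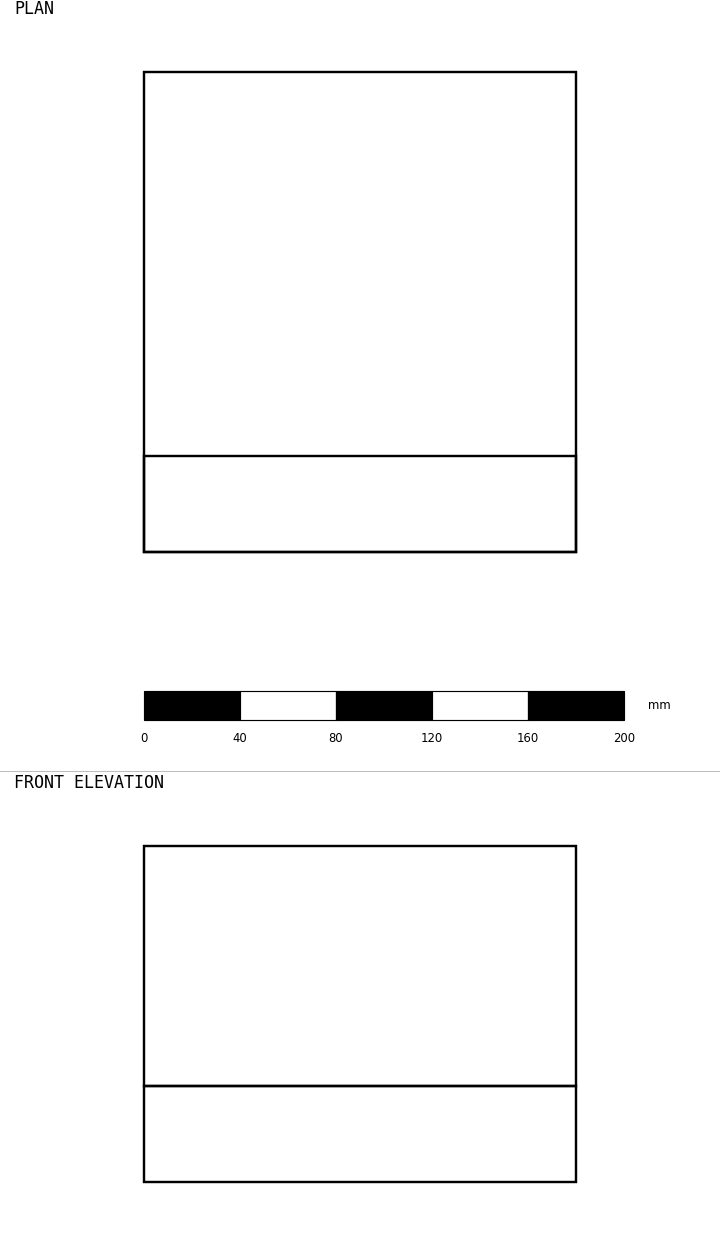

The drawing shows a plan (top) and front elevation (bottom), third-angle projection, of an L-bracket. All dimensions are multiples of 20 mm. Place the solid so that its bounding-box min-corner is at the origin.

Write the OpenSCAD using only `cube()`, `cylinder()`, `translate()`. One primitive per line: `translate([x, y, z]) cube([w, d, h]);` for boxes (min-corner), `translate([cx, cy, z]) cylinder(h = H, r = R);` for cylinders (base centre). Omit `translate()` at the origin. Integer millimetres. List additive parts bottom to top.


cube([180, 200, 40]);
translate([0, 0, 40]) cube([180, 40, 100]);


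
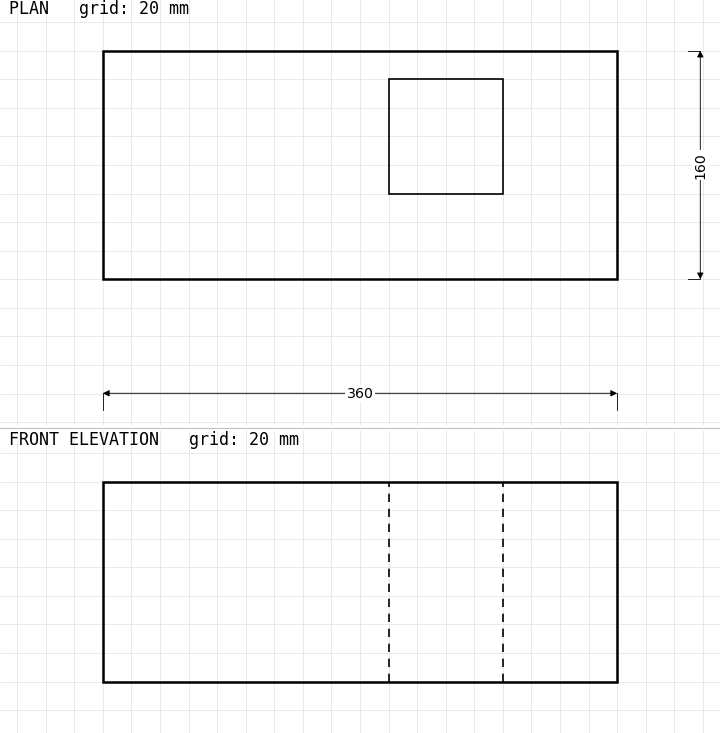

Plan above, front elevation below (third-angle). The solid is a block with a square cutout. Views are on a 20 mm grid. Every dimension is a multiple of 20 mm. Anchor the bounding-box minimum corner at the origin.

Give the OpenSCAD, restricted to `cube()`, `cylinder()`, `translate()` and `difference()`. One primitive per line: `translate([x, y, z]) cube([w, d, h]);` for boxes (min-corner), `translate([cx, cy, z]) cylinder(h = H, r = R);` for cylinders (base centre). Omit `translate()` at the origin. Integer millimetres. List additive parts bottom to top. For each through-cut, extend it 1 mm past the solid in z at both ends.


difference() {
  cube([360, 160, 140]);
  translate([200, 60, -1]) cube([80, 80, 142]);
}


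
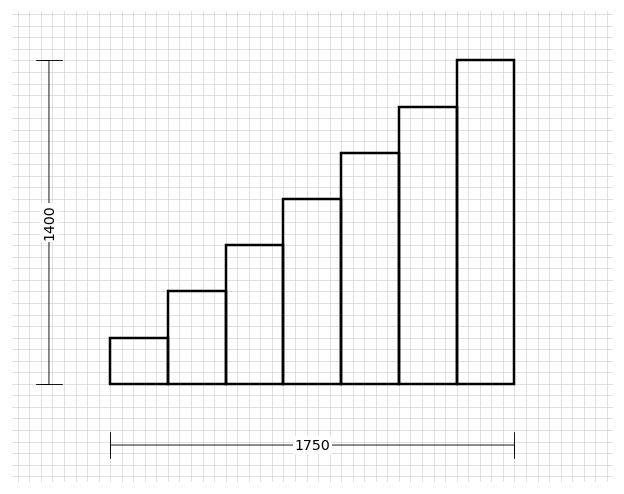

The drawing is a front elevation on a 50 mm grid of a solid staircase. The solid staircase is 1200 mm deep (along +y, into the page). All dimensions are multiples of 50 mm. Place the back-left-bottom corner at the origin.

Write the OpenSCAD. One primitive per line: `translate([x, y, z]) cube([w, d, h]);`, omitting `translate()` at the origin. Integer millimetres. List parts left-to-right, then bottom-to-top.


cube([250, 1200, 200]);
translate([250, 0, 0]) cube([250, 1200, 400]);
translate([500, 0, 0]) cube([250, 1200, 600]);
translate([750, 0, 0]) cube([250, 1200, 800]);
translate([1000, 0, 0]) cube([250, 1200, 1000]);
translate([1250, 0, 0]) cube([250, 1200, 1200]);
translate([1500, 0, 0]) cube([250, 1200, 1400]);
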